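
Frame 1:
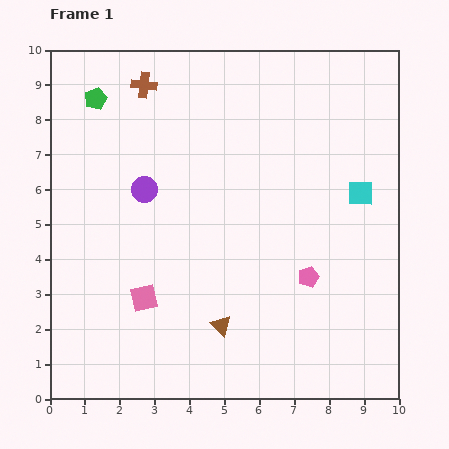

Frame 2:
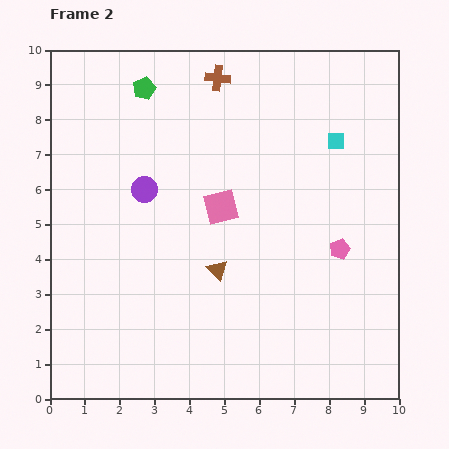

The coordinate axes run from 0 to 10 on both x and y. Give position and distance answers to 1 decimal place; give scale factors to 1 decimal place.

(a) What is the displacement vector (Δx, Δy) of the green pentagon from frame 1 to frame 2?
(1.4, 0.3)

The green pentagon was at (1.3, 8.6) in frame 1 and (2.7, 8.9) in frame 2.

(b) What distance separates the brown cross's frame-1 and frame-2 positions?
2.1

The brown cross moved from (2.7, 9.0) to (4.8, 9.2), a distance of √(2.1² + 0.2²) ≈ 2.1.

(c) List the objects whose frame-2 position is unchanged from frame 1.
the purple circle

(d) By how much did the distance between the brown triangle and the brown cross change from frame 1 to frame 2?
-1.7

Distance in frame 1: 7.2. Distance in frame 2: 5.5.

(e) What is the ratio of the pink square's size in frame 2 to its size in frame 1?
1.3×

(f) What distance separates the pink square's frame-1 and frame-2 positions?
3.4

The pink square moved from (2.7, 2.9) to (4.9, 5.5), a distance of √(2.2² + 2.6²) ≈ 3.4.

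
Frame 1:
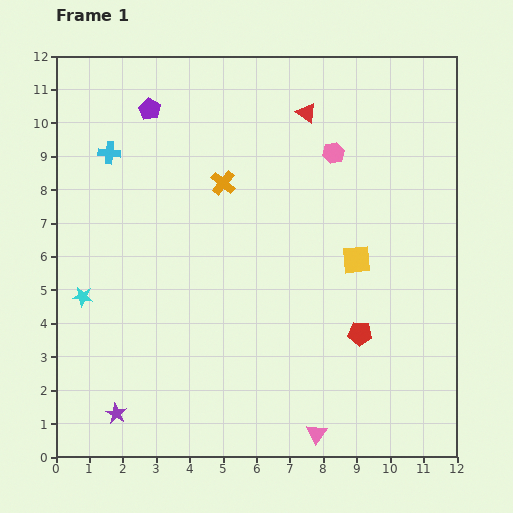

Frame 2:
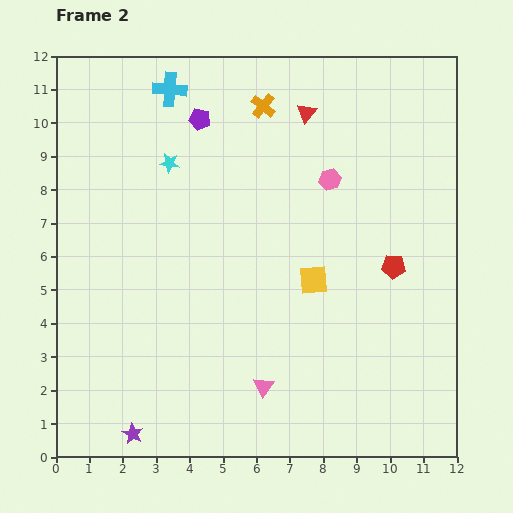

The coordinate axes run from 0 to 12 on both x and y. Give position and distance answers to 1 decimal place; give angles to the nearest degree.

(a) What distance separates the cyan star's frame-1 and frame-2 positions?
4.8

The cyan star moved from (0.8, 4.8) to (3.4, 8.8), a distance of √(2.6² + 4.0²) ≈ 4.8.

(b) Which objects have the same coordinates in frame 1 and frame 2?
the red triangle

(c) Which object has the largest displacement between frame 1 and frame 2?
the cyan star

(moved 4.8; next 2.6)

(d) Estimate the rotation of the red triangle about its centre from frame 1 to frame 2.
31° clockwise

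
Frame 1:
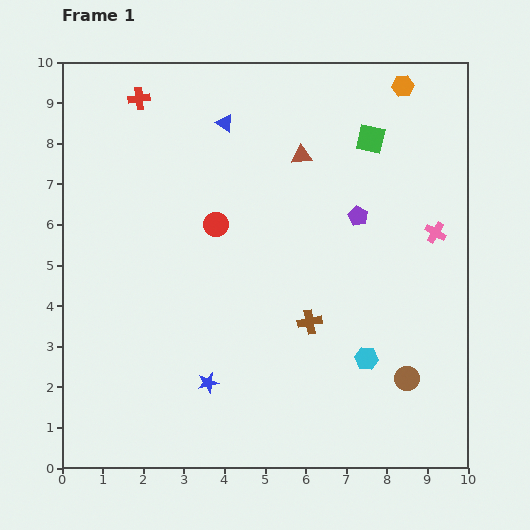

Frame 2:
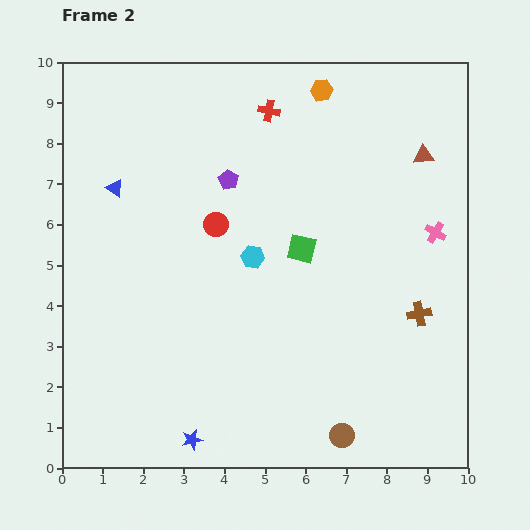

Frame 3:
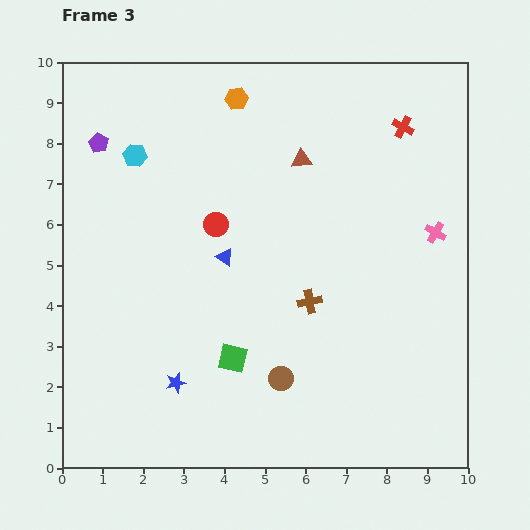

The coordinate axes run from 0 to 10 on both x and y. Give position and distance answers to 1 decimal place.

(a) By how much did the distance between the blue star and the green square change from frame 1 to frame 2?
-1.8

Distance in frame 1: 7.2. Distance in frame 2: 5.4.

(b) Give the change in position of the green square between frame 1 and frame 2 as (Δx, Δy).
(-1.7, -2.7)

The green square was at (7.6, 8.1) in frame 1 and (5.9, 5.4) in frame 2.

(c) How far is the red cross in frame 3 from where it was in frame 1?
6.5

The red cross moved from (1.9, 9.1) to (8.4, 8.4), a distance of √(6.5² + 0.7²) ≈ 6.5.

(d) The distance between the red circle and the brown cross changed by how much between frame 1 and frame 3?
-0.3

Distance in frame 1: 3.3. Distance in frame 3: 3.0.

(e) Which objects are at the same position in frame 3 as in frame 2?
the pink cross, the red circle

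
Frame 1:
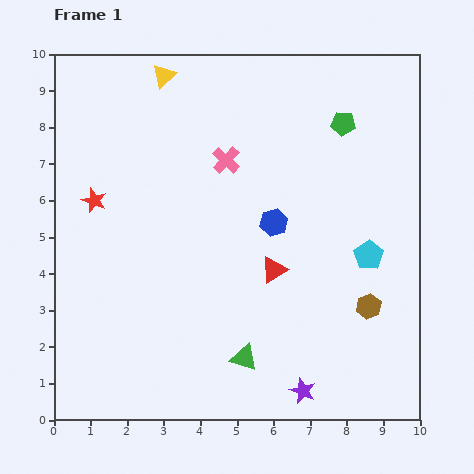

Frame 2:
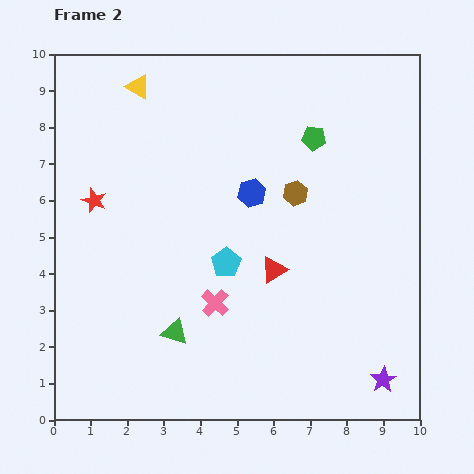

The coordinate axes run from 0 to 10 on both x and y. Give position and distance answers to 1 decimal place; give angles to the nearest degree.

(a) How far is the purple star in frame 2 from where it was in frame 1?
2.2

The purple star moved from (6.8, 0.8) to (9.0, 1.1), a distance of √(2.2² + 0.3²) ≈ 2.2.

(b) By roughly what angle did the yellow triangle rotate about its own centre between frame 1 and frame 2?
47° counter-clockwise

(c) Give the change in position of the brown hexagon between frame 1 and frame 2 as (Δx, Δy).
(-2.0, 3.1)

The brown hexagon was at (8.6, 3.1) in frame 1 and (6.6, 6.2) in frame 2.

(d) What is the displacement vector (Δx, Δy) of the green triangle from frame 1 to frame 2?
(-1.9, 0.7)

The green triangle was at (5.2, 1.7) in frame 1 and (3.3, 2.4) in frame 2.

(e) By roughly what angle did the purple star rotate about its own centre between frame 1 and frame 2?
17° clockwise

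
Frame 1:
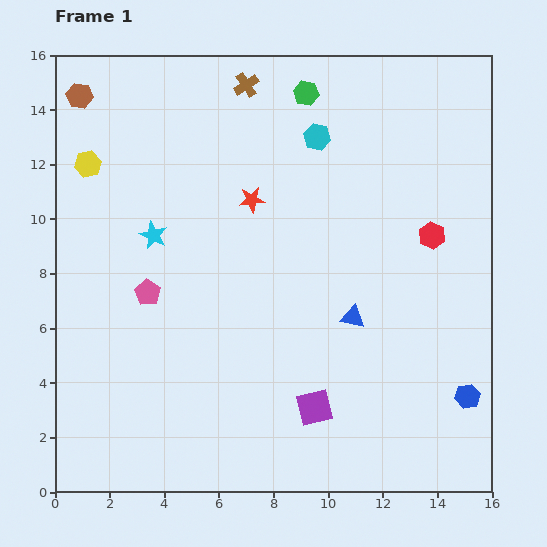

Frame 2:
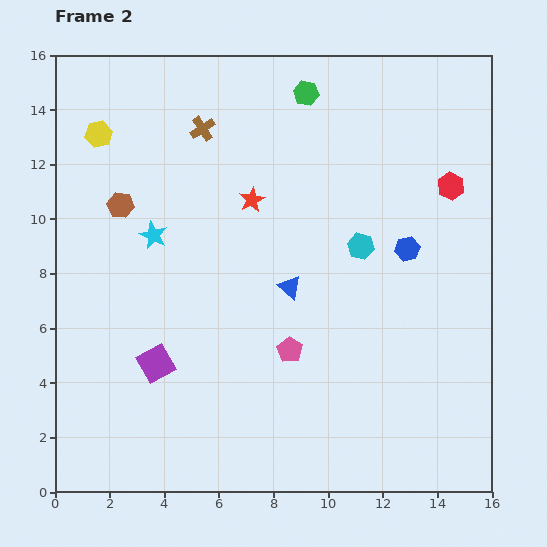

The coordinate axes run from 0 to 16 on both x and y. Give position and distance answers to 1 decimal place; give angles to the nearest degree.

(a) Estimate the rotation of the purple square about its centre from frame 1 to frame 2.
17° counter-clockwise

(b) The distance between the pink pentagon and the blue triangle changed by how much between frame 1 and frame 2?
-5.3

Distance in frame 1: 7.6. Distance in frame 2: 2.3.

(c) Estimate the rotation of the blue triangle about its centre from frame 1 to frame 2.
28° clockwise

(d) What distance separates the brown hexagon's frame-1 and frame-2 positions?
4.3

The brown hexagon moved from (0.9, 14.5) to (2.4, 10.5), a distance of √(1.5² + 4.0²) ≈ 4.3.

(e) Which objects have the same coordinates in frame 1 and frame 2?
the red star, the cyan star, the green hexagon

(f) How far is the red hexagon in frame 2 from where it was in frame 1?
1.9

The red hexagon moved from (13.8, 9.4) to (14.5, 11.2), a distance of √(0.7² + 1.8²) ≈ 1.9.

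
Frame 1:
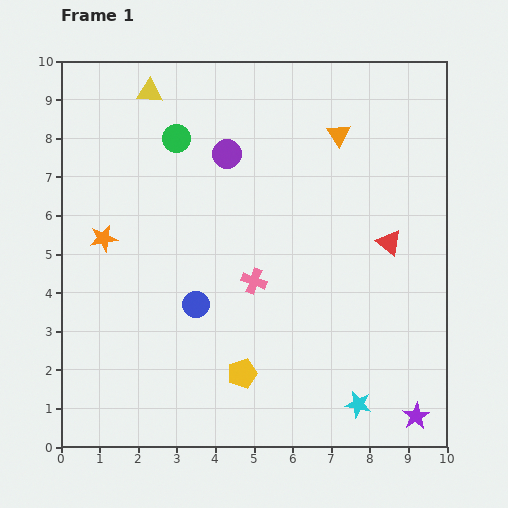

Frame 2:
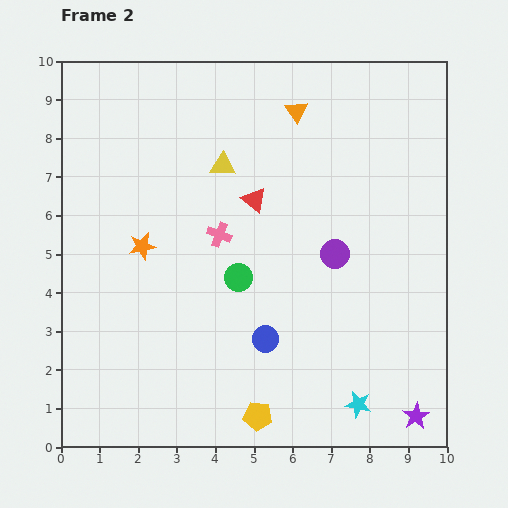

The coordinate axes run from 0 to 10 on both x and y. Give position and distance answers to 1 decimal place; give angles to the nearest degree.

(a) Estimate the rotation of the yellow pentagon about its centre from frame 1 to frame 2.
25° clockwise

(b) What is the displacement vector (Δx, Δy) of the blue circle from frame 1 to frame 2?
(1.8, -0.9)

The blue circle was at (3.5, 3.7) in frame 1 and (5.3, 2.8) in frame 2.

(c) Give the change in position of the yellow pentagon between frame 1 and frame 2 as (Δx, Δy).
(0.4, -1.1)

The yellow pentagon was at (4.7, 1.9) in frame 1 and (5.1, 0.8) in frame 2.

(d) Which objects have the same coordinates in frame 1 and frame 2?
the purple star, the cyan star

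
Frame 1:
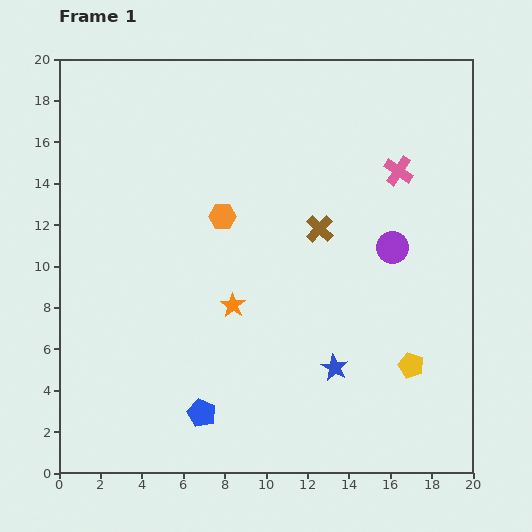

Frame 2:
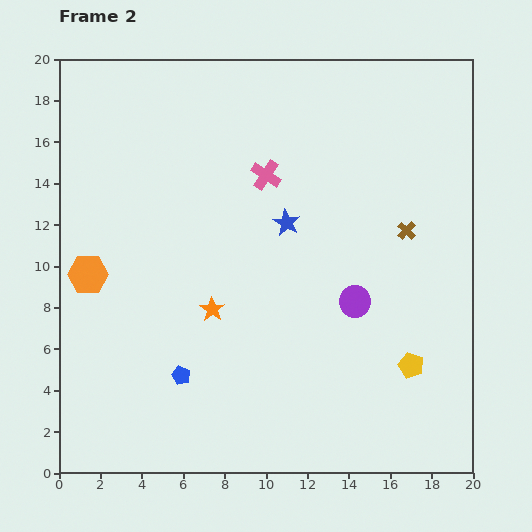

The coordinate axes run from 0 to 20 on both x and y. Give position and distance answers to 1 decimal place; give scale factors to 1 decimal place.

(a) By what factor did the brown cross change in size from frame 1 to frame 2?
0.7×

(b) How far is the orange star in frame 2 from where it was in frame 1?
1.0

The orange star moved from (8.4, 8.1) to (7.4, 7.9), a distance of √(1.0² + 0.2²) ≈ 1.0.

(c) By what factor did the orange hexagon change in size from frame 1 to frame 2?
1.5×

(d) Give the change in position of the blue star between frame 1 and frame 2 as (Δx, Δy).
(-2.3, 7.0)

The blue star was at (13.3, 5.1) in frame 1 and (11.0, 12.1) in frame 2.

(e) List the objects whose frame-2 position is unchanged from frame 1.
the yellow pentagon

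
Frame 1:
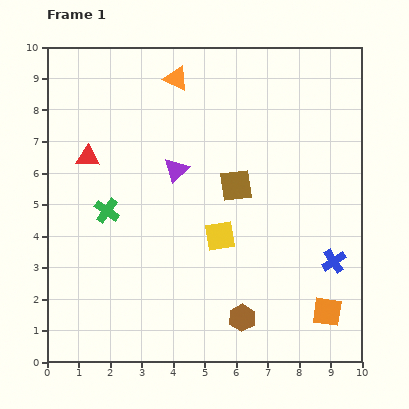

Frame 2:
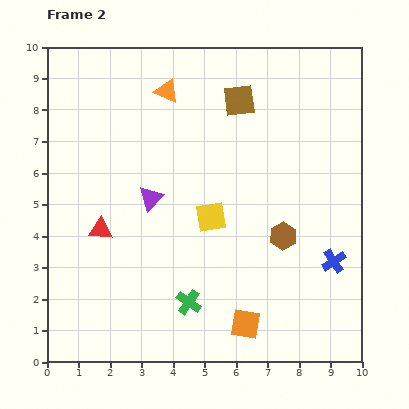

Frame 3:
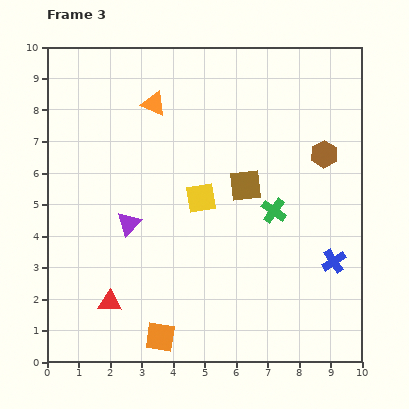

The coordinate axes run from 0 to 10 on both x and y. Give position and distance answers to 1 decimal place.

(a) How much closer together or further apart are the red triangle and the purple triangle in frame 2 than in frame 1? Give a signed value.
-0.9

Distance in frame 1: 2.8. Distance in frame 2: 1.9.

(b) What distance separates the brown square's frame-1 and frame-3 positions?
0.3

The brown square moved from (6.0, 5.6) to (6.3, 5.6), a distance of √(0.3² + 0.0²) ≈ 0.3.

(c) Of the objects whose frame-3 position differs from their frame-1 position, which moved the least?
the brown square

(moved 0.3)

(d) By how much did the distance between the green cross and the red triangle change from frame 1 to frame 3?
+4.2

Distance in frame 1: 1.8. Distance in frame 3: 6.0.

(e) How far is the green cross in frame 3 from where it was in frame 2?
4.0

The green cross moved from (4.5, 1.9) to (7.2, 4.8), a distance of √(2.7² + 2.9²) ≈ 4.0.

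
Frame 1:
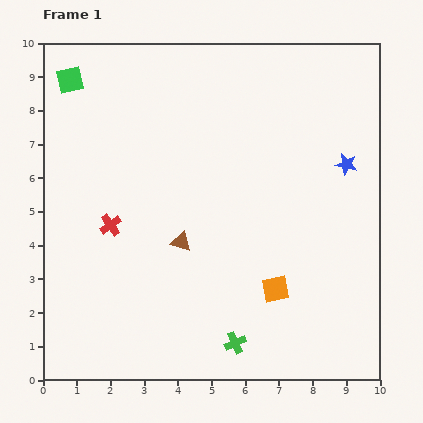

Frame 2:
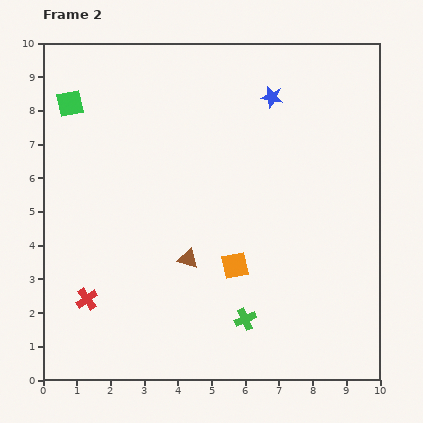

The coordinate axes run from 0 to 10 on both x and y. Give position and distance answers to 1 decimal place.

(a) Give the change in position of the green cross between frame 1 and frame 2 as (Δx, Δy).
(0.3, 0.7)

The green cross was at (5.7, 1.1) in frame 1 and (6.0, 1.8) in frame 2.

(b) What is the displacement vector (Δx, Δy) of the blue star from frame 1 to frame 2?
(-2.2, 2.0)

The blue star was at (9.0, 6.4) in frame 1 and (6.8, 8.4) in frame 2.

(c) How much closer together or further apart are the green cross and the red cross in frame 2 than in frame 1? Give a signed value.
-0.4

Distance in frame 1: 5.1. Distance in frame 2: 4.7.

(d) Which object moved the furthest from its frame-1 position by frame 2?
the blue star

(moved 3.0; next 2.3)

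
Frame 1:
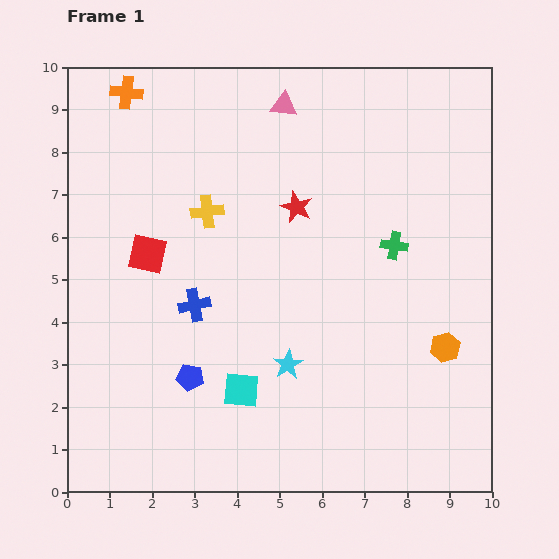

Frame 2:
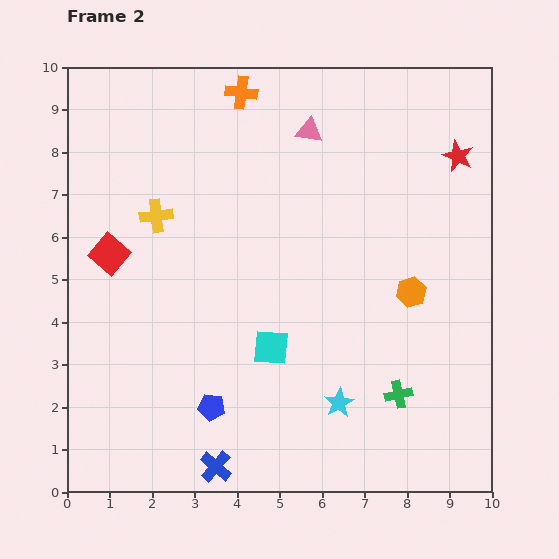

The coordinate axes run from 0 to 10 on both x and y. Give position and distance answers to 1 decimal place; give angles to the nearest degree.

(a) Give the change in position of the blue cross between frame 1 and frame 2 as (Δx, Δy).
(0.5, -3.8)

The blue cross was at (3.0, 4.4) in frame 1 and (3.5, 0.6) in frame 2.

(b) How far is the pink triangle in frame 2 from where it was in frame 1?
0.8

The pink triangle moved from (5.1, 9.1) to (5.7, 8.5), a distance of √(0.6² + 0.6²) ≈ 0.8.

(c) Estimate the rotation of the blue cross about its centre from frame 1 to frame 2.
38° counter-clockwise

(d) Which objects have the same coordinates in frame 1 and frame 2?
none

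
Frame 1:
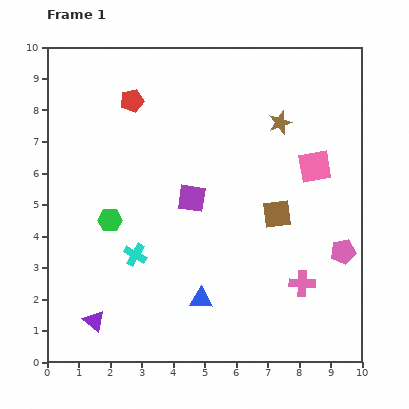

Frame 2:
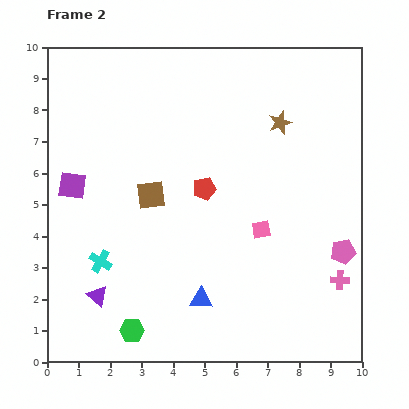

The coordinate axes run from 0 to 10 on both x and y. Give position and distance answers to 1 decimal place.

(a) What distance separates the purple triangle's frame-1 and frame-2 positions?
0.8

The purple triangle moved from (1.5, 1.3) to (1.6, 2.1), a distance of √(0.1² + 0.8²) ≈ 0.8.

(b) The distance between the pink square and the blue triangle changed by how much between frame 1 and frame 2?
-2.6

Distance in frame 1: 5.5. Distance in frame 2: 2.9.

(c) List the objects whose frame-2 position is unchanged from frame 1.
the brown star, the blue triangle, the pink pentagon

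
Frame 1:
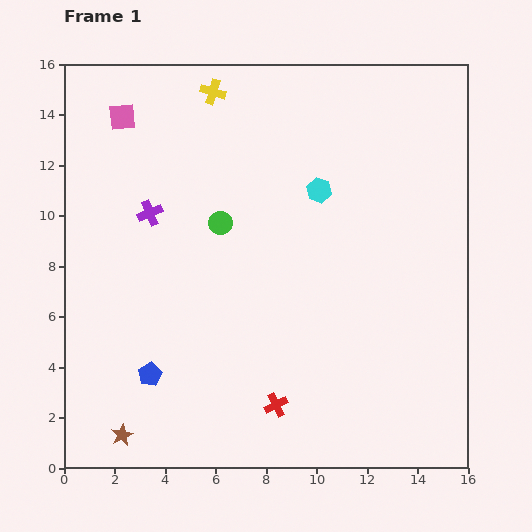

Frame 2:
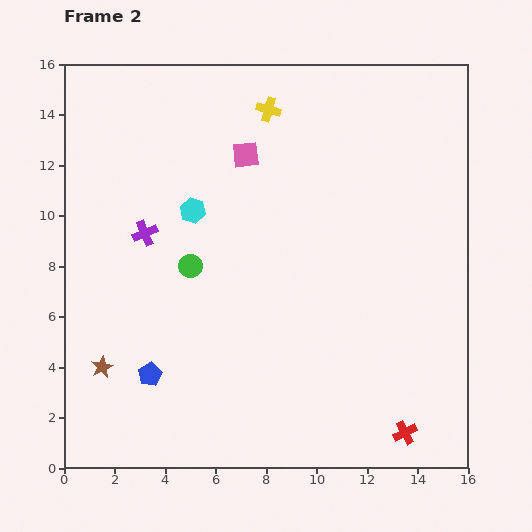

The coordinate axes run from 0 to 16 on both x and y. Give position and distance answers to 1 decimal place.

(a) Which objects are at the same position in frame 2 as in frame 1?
the blue pentagon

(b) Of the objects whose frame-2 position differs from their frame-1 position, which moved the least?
the purple cross

(moved 0.8)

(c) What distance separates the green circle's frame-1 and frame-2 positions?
2.1

The green circle moved from (6.2, 9.7) to (5.0, 8.0), a distance of √(1.2² + 1.7²) ≈ 2.1.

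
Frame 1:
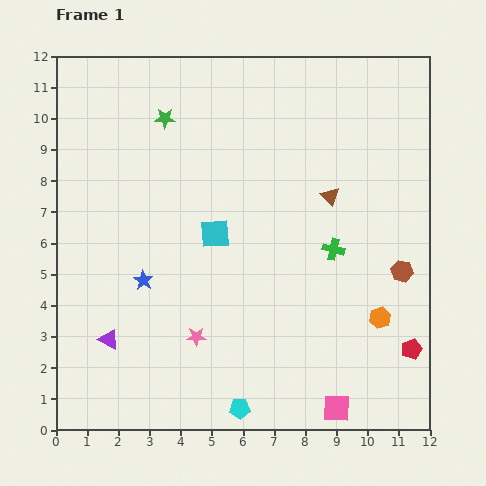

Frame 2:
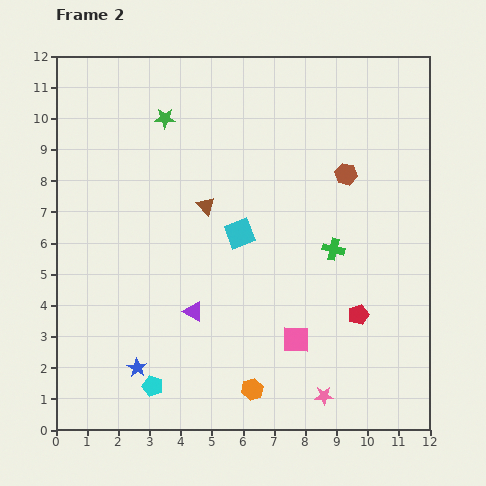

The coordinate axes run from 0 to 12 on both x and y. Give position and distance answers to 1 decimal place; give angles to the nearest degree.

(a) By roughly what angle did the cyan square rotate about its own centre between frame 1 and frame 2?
17° counter-clockwise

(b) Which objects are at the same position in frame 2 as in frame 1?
the green cross, the green star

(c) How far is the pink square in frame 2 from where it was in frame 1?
2.6

The pink square moved from (9.0, 0.7) to (7.7, 2.9), a distance of √(1.3² + 2.2²) ≈ 2.6.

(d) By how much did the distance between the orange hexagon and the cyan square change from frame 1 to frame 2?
-0.9

Distance in frame 1: 5.9. Distance in frame 2: 5.0.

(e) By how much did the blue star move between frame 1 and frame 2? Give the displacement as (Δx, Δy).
(-0.2, -2.8)

The blue star was at (2.8, 4.8) in frame 1 and (2.6, 2.0) in frame 2.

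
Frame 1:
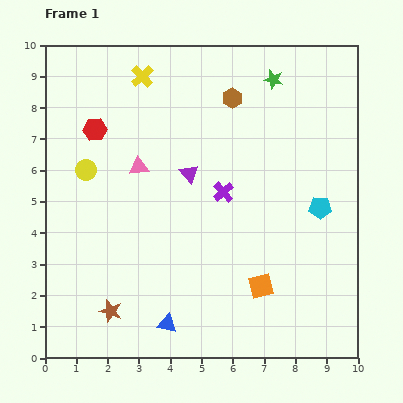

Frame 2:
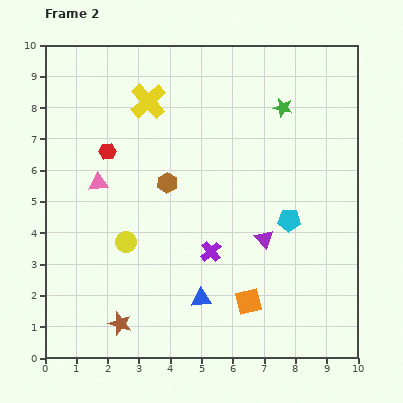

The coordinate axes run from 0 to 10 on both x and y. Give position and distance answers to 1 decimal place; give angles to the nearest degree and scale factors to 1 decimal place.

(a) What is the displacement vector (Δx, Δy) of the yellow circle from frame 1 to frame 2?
(1.3, -2.3)

The yellow circle was at (1.3, 6.0) in frame 1 and (2.6, 3.7) in frame 2.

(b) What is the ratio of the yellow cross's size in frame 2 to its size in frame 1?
1.6×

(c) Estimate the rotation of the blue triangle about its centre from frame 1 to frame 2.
16° counter-clockwise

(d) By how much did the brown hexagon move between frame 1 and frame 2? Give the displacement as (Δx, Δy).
(-2.1, -2.7)

The brown hexagon was at (6.0, 8.3) in frame 1 and (3.9, 5.6) in frame 2.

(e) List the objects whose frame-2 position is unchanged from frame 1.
none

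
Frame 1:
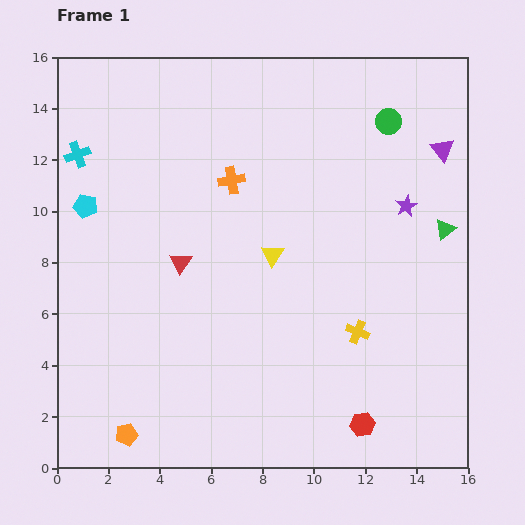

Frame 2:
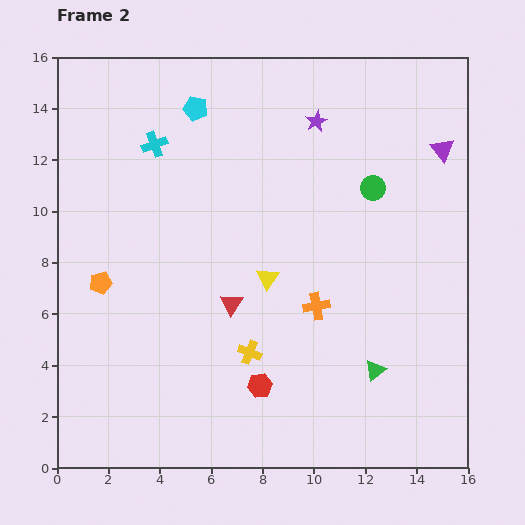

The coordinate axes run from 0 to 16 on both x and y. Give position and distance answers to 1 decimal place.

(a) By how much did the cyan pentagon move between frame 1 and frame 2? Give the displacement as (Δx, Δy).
(4.3, 3.8)

The cyan pentagon was at (1.1, 10.2) in frame 1 and (5.4, 14.0) in frame 2.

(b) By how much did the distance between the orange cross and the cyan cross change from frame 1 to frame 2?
+2.8

Distance in frame 1: 6.1. Distance in frame 2: 8.9.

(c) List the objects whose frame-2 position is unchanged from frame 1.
the purple triangle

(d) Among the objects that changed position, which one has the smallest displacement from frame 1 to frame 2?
the yellow triangle

(moved 0.9)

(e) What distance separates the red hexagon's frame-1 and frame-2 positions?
4.3

The red hexagon moved from (11.9, 1.7) to (7.9, 3.2), a distance of √(4.0² + 1.5²) ≈ 4.3.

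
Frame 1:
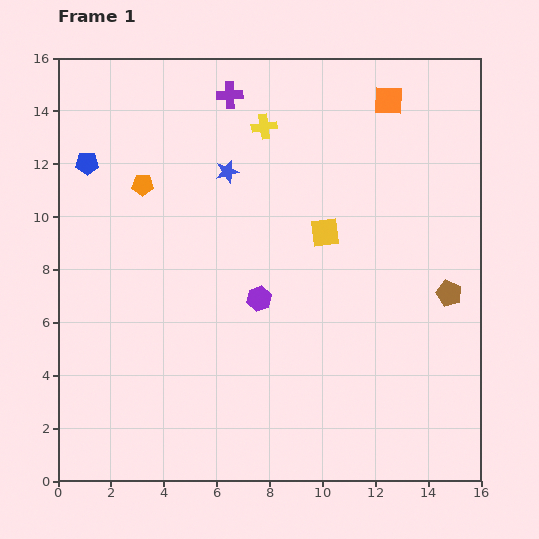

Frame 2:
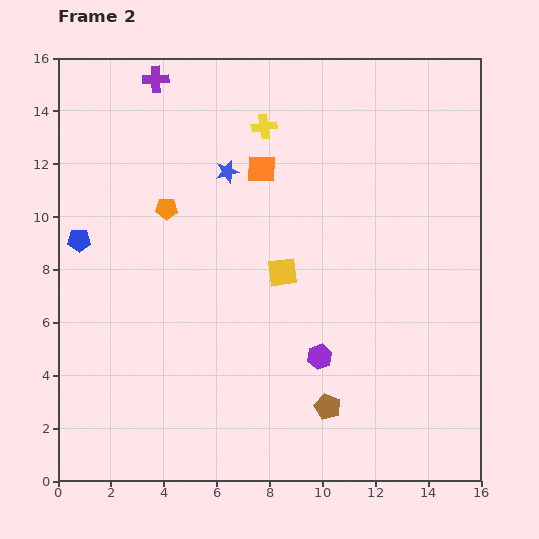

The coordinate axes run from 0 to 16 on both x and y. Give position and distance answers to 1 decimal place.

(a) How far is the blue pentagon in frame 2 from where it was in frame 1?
2.9

The blue pentagon moved from (1.1, 12.0) to (0.8, 9.1), a distance of √(0.3² + 2.9²) ≈ 2.9.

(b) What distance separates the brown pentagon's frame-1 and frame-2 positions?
6.3

The brown pentagon moved from (14.8, 7.1) to (10.2, 2.8), a distance of √(4.6² + 4.3²) ≈ 6.3.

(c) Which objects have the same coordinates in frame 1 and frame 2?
the yellow cross, the blue star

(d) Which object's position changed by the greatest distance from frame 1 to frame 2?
the brown pentagon

(moved 6.3; next 5.5)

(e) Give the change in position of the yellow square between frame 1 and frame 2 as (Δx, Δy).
(-1.6, -1.5)

The yellow square was at (10.1, 9.4) in frame 1 and (8.5, 7.9) in frame 2.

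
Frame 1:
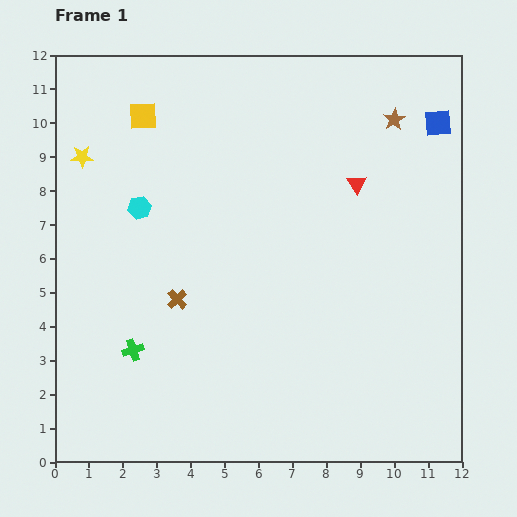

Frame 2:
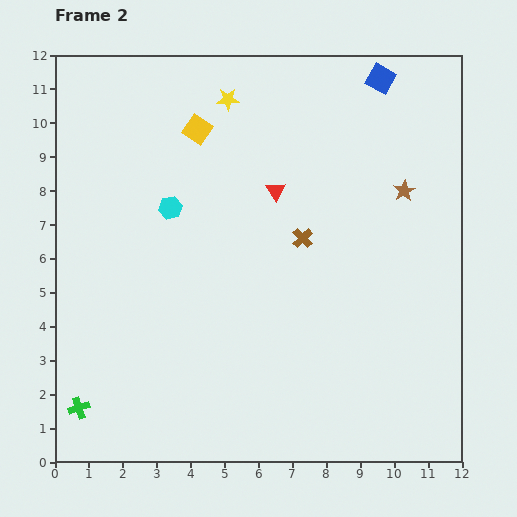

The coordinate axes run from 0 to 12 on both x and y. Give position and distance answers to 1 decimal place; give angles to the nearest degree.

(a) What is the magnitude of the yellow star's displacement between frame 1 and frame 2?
4.6

The yellow star moved from (0.8, 9.0) to (5.1, 10.7), a distance of √(4.3² + 1.7²) ≈ 4.6.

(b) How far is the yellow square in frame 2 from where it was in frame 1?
1.6

The yellow square moved from (2.6, 10.2) to (4.2, 9.8), a distance of √(1.6² + 0.4²) ≈ 1.6.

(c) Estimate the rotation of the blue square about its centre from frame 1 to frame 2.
34° clockwise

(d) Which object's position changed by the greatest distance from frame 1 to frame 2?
the yellow star

(moved 4.6; next 4.1)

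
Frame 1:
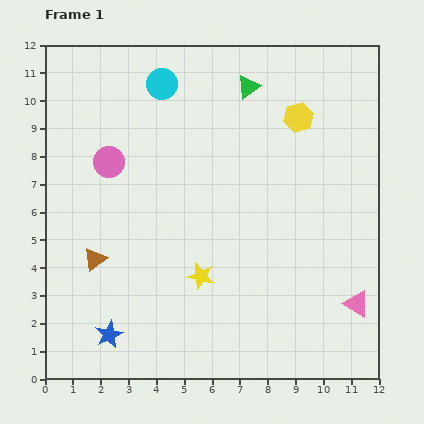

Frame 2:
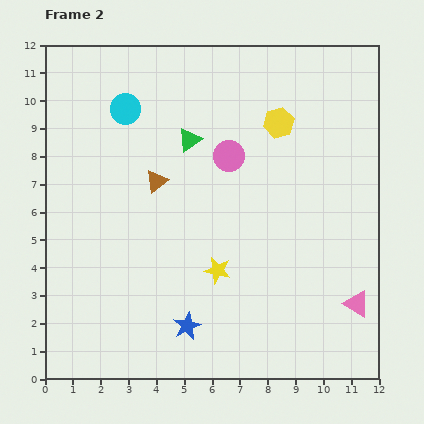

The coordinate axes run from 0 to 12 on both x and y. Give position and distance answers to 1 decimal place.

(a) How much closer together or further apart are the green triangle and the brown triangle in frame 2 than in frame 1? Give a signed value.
-6.4

Distance in frame 1: 8.3. Distance in frame 2: 1.9.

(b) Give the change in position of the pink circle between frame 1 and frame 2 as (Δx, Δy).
(4.3, 0.2)

The pink circle was at (2.3, 7.8) in frame 1 and (6.6, 8.0) in frame 2.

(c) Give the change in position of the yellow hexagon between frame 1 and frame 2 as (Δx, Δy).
(-0.7, -0.2)

The yellow hexagon was at (9.1, 9.4) in frame 1 and (8.4, 9.2) in frame 2.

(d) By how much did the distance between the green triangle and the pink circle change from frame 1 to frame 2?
-4.2

Distance in frame 1: 5.7. Distance in frame 2: 1.5.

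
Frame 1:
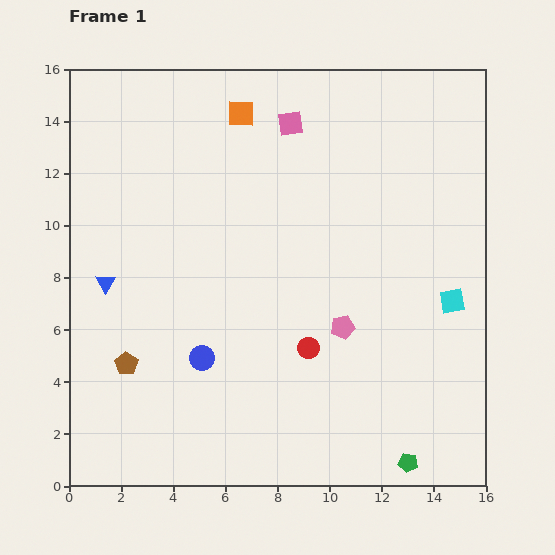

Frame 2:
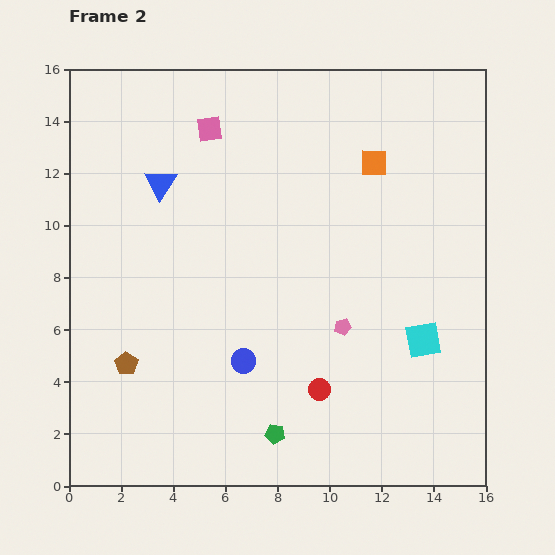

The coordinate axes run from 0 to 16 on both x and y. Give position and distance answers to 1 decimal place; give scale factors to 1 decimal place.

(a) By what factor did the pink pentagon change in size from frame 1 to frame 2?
0.7×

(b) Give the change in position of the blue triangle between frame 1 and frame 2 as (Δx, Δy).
(2.1, 3.8)

The blue triangle was at (1.4, 7.8) in frame 1 and (3.5, 11.6) in frame 2.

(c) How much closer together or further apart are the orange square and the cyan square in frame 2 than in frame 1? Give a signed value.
-3.7

Distance in frame 1: 10.8. Distance in frame 2: 7.1.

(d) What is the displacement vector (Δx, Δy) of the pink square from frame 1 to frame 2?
(-3.1, -0.2)

The pink square was at (8.5, 13.9) in frame 1 and (5.4, 13.7) in frame 2.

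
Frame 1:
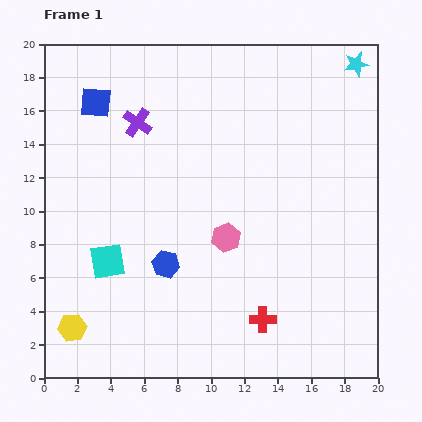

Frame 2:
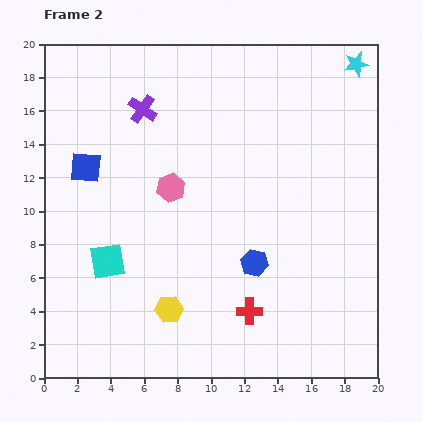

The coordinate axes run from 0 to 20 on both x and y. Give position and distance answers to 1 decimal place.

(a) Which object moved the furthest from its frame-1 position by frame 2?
the yellow hexagon

(moved 5.9; next 5.3)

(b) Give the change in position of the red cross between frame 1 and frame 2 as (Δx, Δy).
(-0.8, 0.5)

The red cross was at (13.1, 3.5) in frame 1 and (12.3, 4.0) in frame 2.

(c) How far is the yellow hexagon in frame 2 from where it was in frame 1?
5.9

The yellow hexagon moved from (1.7, 3.0) to (7.5, 4.1), a distance of √(5.8² + 1.1²) ≈ 5.9.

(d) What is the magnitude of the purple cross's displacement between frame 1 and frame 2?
0.9

The purple cross moved from (5.6, 15.3) to (5.9, 16.1), a distance of √(0.3² + 0.8²) ≈ 0.9.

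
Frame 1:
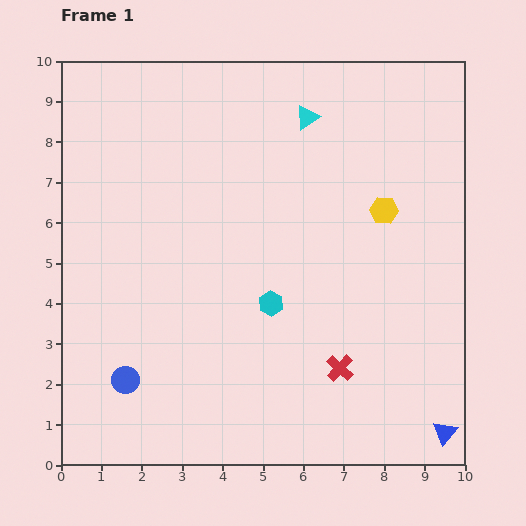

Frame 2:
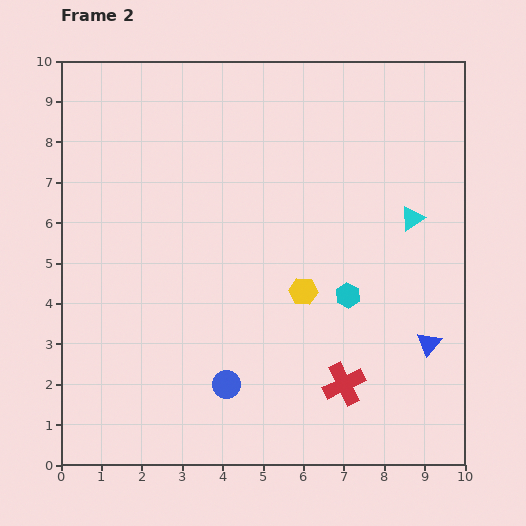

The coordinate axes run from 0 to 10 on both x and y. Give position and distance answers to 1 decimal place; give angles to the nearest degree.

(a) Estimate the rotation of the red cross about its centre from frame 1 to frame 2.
22° clockwise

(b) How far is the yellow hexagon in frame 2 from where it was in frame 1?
2.8

The yellow hexagon moved from (8.0, 6.3) to (6.0, 4.3), a distance of √(2.0² + 2.0²) ≈ 2.8.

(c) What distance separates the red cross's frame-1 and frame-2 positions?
0.4

The red cross moved from (6.9, 2.4) to (7.0, 2.0), a distance of √(0.1² + 0.4²) ≈ 0.4.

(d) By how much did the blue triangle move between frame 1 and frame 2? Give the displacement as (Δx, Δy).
(-0.4, 2.2)

The blue triangle was at (9.5, 0.8) in frame 1 and (9.1, 3.0) in frame 2.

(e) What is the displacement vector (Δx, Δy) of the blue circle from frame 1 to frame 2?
(2.5, -0.1)

The blue circle was at (1.6, 2.1) in frame 1 and (4.1, 2.0) in frame 2.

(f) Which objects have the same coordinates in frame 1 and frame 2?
none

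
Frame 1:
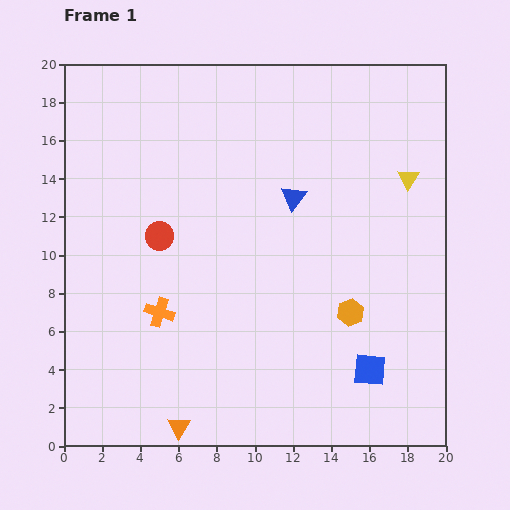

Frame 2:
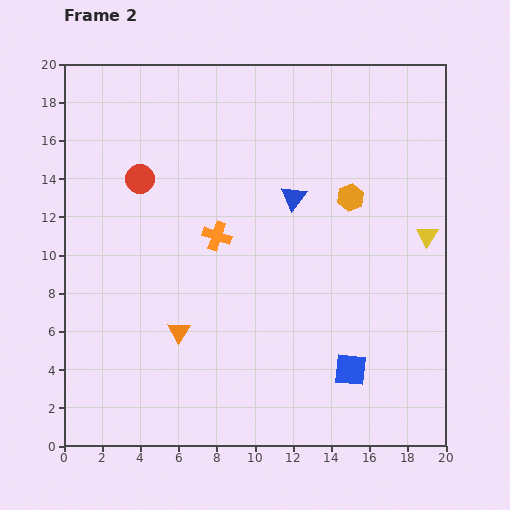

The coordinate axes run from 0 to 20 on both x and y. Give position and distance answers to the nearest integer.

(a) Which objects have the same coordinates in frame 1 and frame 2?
the blue triangle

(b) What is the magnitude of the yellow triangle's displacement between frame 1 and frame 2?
3

The yellow triangle moved from (18, 14) to (19, 11), a distance of √(1² + 3²) ≈ 3.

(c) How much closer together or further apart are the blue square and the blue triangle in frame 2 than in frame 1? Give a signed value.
-1

Distance in frame 1: 10. Distance in frame 2: 9.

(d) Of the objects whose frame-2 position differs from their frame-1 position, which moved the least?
the blue square

(moved 1)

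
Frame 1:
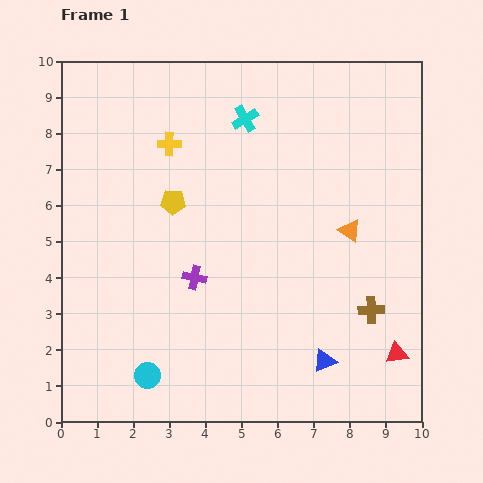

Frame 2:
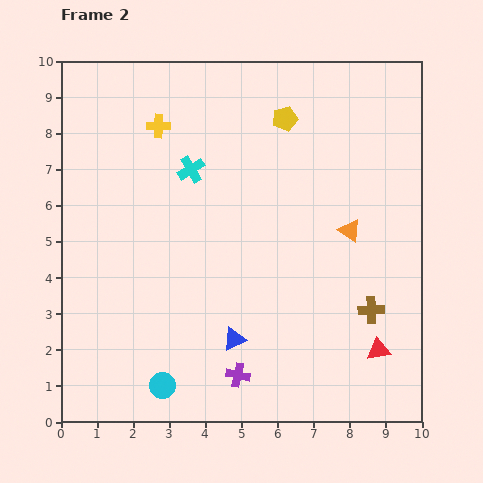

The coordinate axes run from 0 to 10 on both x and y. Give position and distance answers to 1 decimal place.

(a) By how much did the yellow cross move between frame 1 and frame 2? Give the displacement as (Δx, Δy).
(-0.3, 0.5)

The yellow cross was at (3.0, 7.7) in frame 1 and (2.7, 8.2) in frame 2.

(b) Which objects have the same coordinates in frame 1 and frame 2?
the brown cross, the orange triangle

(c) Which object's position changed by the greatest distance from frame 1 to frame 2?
the yellow pentagon

(moved 3.9; next 3.0)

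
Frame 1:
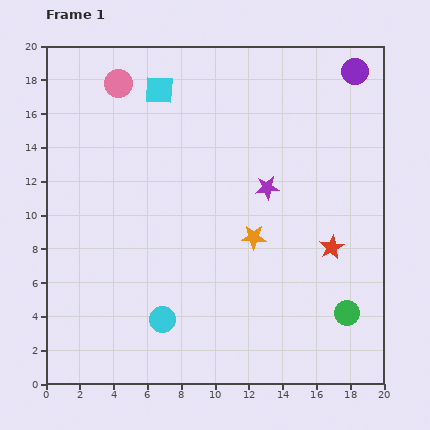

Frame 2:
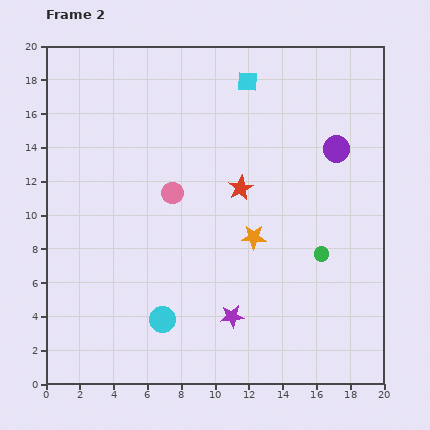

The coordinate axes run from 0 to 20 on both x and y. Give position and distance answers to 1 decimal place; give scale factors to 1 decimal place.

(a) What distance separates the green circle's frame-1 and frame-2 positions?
3.8

The green circle moved from (17.8, 4.2) to (16.3, 7.7), a distance of √(1.5² + 3.5²) ≈ 3.8.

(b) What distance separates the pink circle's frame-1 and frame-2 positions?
7.2

The pink circle moved from (4.3, 17.8) to (7.5, 11.3), a distance of √(3.2² + 6.5²) ≈ 7.2.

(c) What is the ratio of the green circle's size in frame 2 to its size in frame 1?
0.6×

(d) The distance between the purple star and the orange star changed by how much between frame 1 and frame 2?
+1.9

Distance in frame 1: 3.0. Distance in frame 2: 4.9.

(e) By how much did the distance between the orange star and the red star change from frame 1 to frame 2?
-1.6

Distance in frame 1: 4.6. Distance in frame 2: 3.0.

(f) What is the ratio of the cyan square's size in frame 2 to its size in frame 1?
0.7×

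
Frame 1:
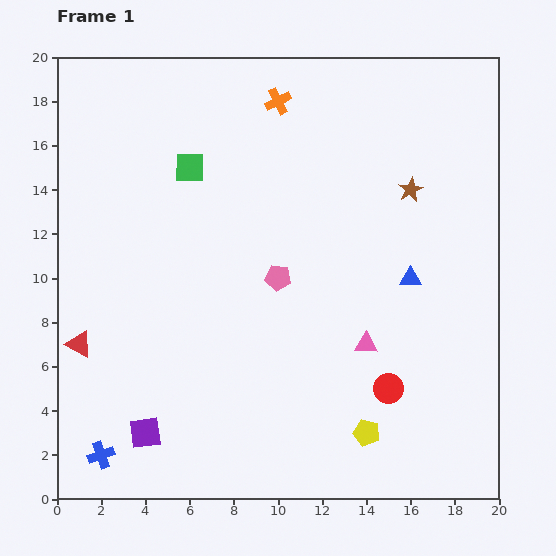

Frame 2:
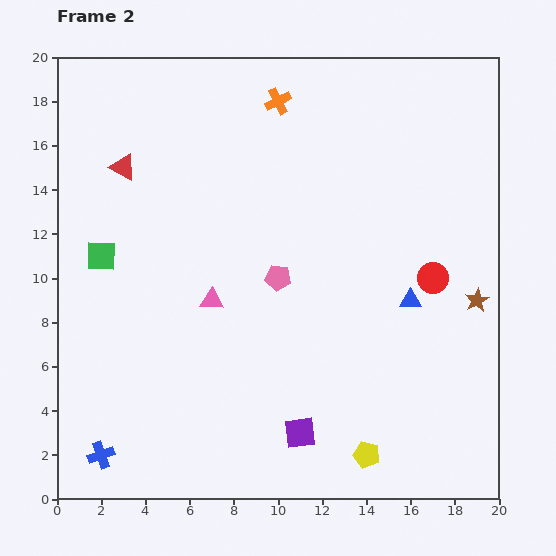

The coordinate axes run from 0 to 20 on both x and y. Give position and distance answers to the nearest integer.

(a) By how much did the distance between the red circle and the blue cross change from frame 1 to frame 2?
+4

Distance in frame 1: 13. Distance in frame 2: 17.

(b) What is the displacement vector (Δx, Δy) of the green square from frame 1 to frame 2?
(-4, -4)

The green square was at (6, 15) in frame 1 and (2, 11) in frame 2.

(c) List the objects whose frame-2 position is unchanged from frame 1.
the pink pentagon, the orange cross, the blue cross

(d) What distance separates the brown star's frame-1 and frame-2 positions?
6

The brown star moved from (16, 14) to (19, 9), a distance of √(3² + 5²) ≈ 6.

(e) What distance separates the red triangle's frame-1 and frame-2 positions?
8

The red triangle moved from (1, 7) to (3, 15), a distance of √(2² + 8²) ≈ 8.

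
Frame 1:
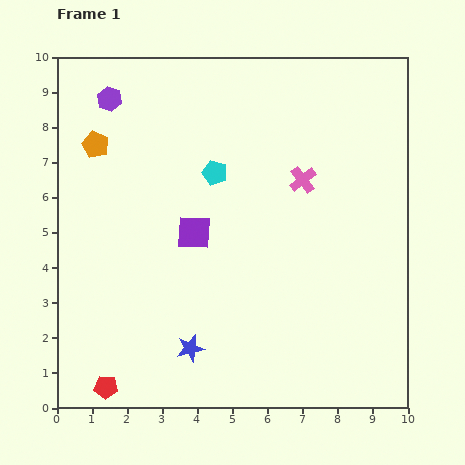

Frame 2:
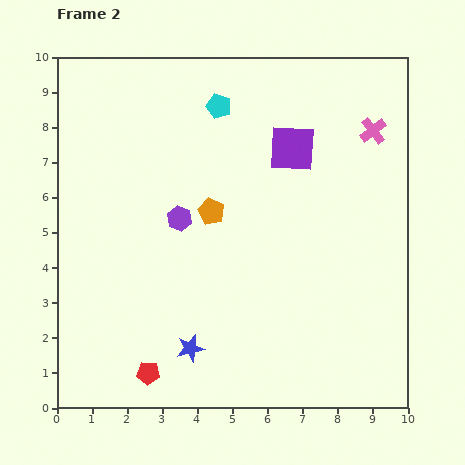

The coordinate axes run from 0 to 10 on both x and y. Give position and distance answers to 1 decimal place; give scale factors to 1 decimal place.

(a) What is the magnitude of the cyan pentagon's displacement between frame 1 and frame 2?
1.9

The cyan pentagon moved from (4.5, 6.7) to (4.6, 8.6), a distance of √(0.1² + 1.9²) ≈ 1.9.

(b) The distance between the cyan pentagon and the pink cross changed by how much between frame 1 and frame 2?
+2.0

Distance in frame 1: 2.5. Distance in frame 2: 4.5.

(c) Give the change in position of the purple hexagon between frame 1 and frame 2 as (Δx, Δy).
(2.0, -3.4)

The purple hexagon was at (1.5, 8.8) in frame 1 and (3.5, 5.4) in frame 2.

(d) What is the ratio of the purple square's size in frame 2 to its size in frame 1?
1.4×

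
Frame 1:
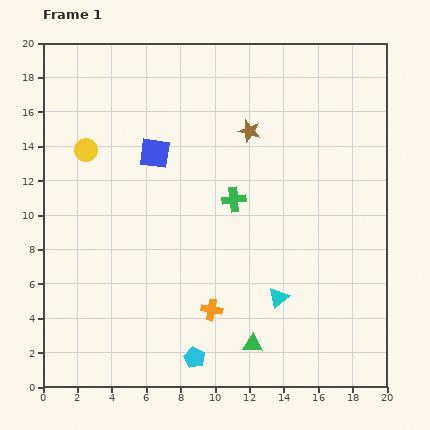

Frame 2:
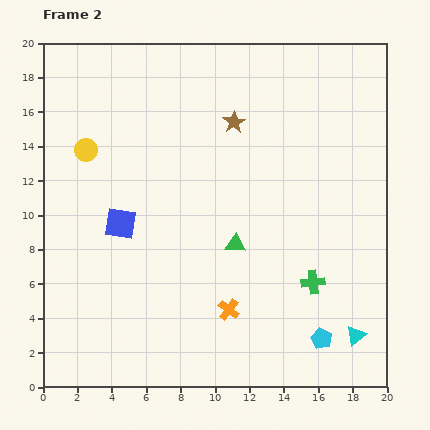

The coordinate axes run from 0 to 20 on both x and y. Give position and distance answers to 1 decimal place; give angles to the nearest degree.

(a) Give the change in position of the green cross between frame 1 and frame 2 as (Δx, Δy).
(4.6, -4.8)

The green cross was at (11.1, 10.9) in frame 1 and (15.7, 6.1) in frame 2.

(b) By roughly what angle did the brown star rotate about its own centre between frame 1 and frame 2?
25° clockwise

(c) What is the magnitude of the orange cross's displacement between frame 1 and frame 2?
1.0

The orange cross moved from (9.8, 4.5) to (10.8, 4.5), a distance of √(1.0² + 0.0²) ≈ 1.0.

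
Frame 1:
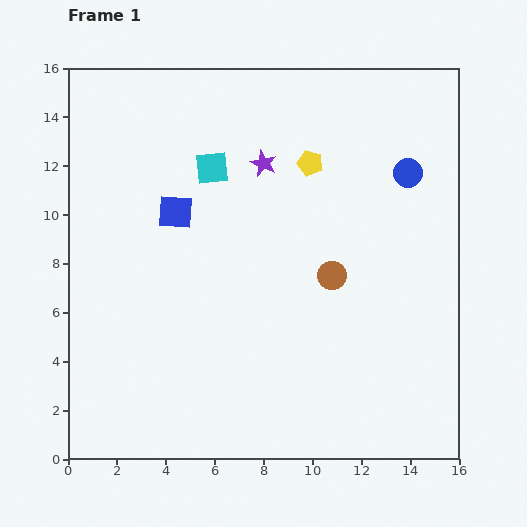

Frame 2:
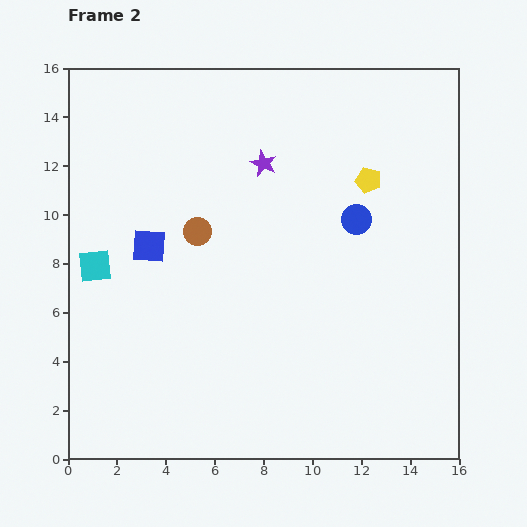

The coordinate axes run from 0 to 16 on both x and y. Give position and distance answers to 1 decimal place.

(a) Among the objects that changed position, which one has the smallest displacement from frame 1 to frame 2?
the blue square

(moved 1.8)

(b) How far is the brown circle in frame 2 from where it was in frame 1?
5.8

The brown circle moved from (10.8, 7.5) to (5.3, 9.3), a distance of √(5.5² + 1.8²) ≈ 5.8.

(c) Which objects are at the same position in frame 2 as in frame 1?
the purple star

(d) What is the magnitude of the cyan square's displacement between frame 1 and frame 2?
6.2

The cyan square moved from (5.9, 11.9) to (1.1, 7.9), a distance of √(4.8² + 4.0²) ≈ 6.2.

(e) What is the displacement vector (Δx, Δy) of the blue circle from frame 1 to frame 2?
(-2.1, -1.9)

The blue circle was at (13.9, 11.7) in frame 1 and (11.8, 9.8) in frame 2.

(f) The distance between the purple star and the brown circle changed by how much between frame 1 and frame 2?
-1.5

Distance in frame 1: 5.4. Distance in frame 2: 3.9.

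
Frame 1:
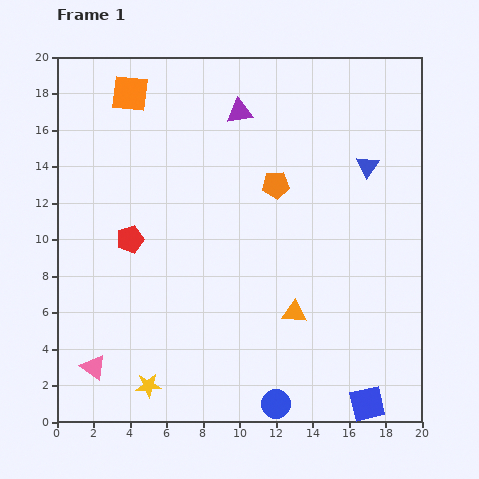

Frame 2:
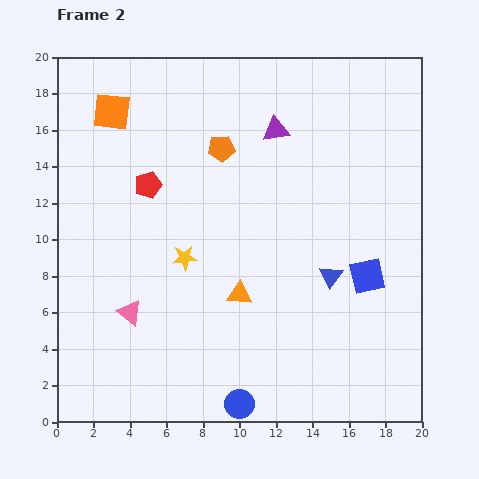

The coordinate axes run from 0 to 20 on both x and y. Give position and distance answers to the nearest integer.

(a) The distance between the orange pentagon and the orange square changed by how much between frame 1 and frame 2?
-3

Distance in frame 1: 9. Distance in frame 2: 6.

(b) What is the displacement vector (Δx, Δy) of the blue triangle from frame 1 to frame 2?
(-2, -6)

The blue triangle was at (17, 14) in frame 1 and (15, 8) in frame 2.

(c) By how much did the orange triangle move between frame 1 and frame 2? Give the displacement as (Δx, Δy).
(-3, 1)

The orange triangle was at (13, 6) in frame 1 and (10, 7) in frame 2.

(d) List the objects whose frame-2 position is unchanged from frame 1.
none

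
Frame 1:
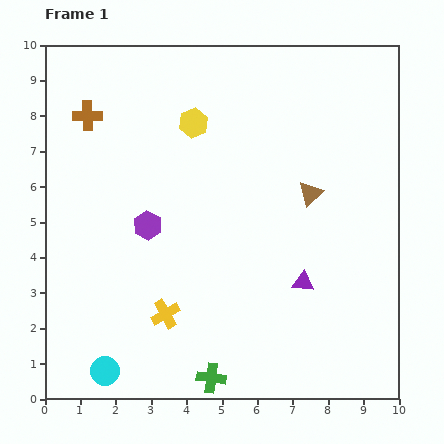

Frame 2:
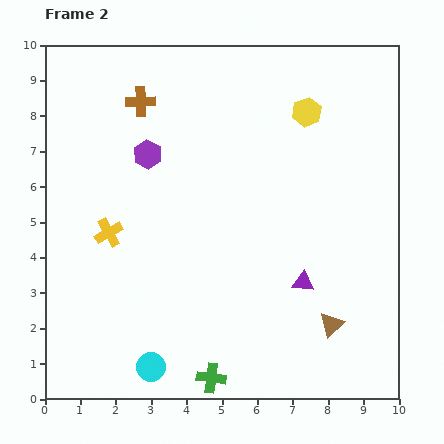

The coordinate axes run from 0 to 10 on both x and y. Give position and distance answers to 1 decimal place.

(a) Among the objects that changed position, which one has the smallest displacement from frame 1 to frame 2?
the cyan circle

(moved 1.3)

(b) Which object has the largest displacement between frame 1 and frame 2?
the brown triangle

(moved 3.7; next 3.2)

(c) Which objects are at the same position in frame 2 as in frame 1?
the green cross, the purple triangle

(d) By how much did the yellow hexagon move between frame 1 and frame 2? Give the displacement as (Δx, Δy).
(3.2, 0.3)

The yellow hexagon was at (4.2, 7.8) in frame 1 and (7.4, 8.1) in frame 2.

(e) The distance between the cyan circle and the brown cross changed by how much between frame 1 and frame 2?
+0.3

Distance in frame 1: 7.2. Distance in frame 2: 7.5.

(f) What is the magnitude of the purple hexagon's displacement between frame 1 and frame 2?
2.0

The purple hexagon moved from (2.9, 4.9) to (2.9, 6.9), a distance of √(0.0² + 2.0²) ≈ 2.0.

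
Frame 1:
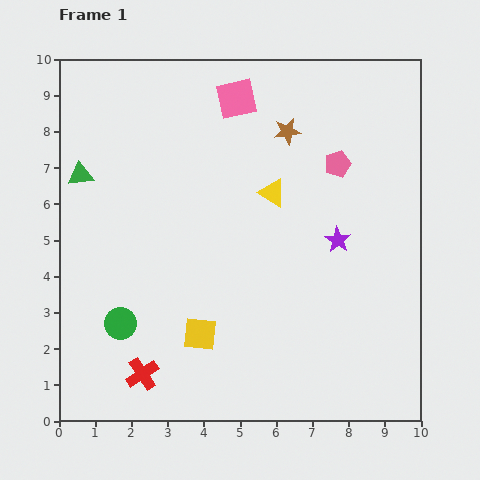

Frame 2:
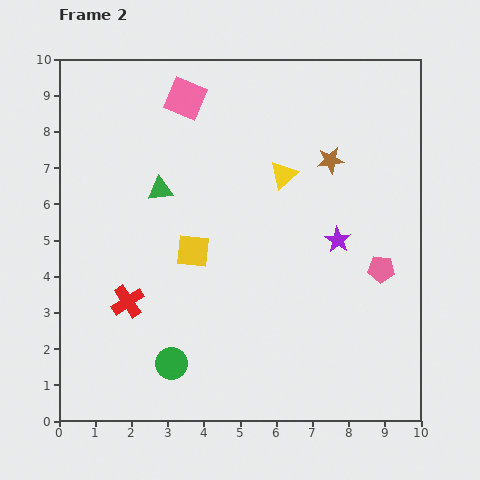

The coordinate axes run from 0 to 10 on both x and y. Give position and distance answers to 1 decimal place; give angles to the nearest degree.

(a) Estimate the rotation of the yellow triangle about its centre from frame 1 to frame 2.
48° clockwise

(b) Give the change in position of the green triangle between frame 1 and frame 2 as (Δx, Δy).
(2.2, -0.4)

The green triangle was at (0.6, 6.8) in frame 1 and (2.8, 6.4) in frame 2.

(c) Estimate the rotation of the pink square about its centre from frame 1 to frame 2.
35° clockwise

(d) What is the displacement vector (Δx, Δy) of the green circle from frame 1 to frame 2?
(1.4, -1.1)

The green circle was at (1.7, 2.7) in frame 1 and (3.1, 1.6) in frame 2.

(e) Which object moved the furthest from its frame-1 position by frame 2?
the pink pentagon

(moved 3.1; next 2.3)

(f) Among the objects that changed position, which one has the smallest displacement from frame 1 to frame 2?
the yellow triangle

(moved 0.6)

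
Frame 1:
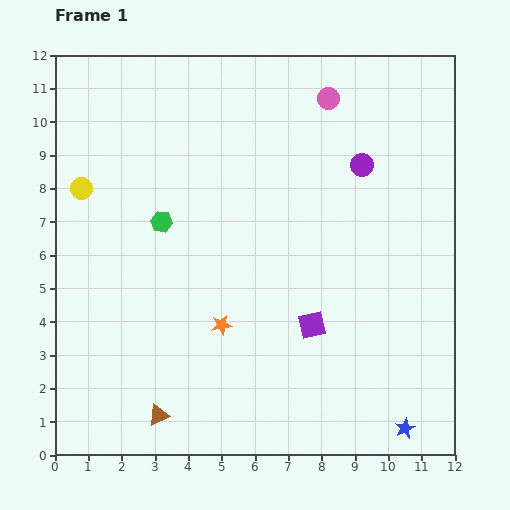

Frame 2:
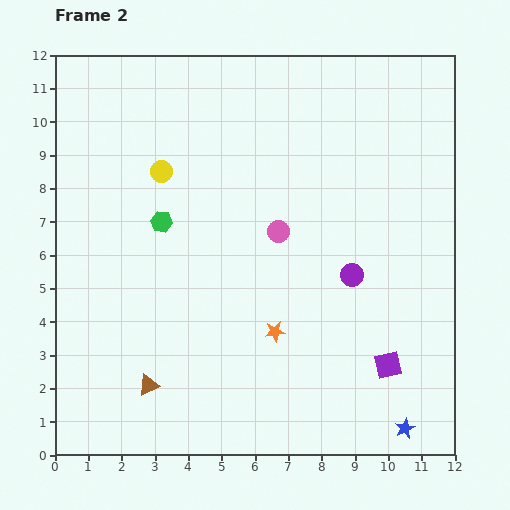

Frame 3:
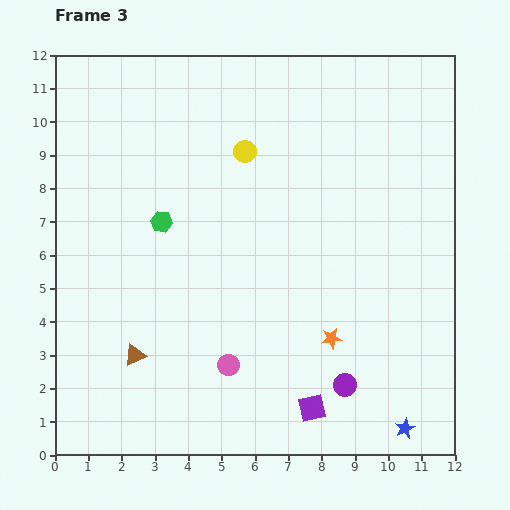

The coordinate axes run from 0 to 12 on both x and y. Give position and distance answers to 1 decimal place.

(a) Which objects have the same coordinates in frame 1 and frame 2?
the green hexagon, the blue star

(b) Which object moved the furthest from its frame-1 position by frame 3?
the pink circle

(moved 8.5; next 6.6)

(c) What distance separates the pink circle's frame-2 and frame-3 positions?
4.3

The pink circle moved from (6.7, 6.7) to (5.2, 2.7), a distance of √(1.5² + 4.0²) ≈ 4.3.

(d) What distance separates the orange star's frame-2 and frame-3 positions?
1.7

The orange star moved from (6.6, 3.7) to (8.3, 3.5), a distance of √(1.7² + 0.2²) ≈ 1.7.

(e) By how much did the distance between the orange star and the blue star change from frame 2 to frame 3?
-1.4

Distance in frame 2: 4.9. Distance in frame 3: 3.5.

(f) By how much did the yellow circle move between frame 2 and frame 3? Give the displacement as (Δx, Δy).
(2.5, 0.6)

The yellow circle was at (3.2, 8.5) in frame 2 and (5.7, 9.1) in frame 3.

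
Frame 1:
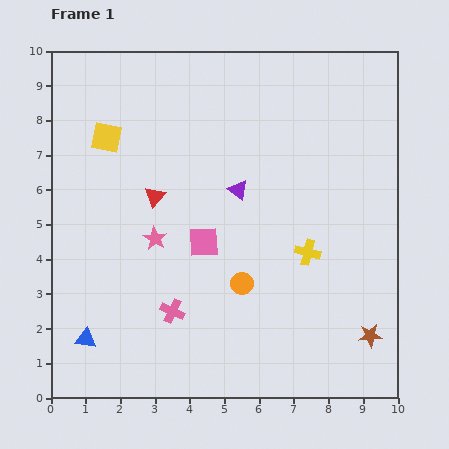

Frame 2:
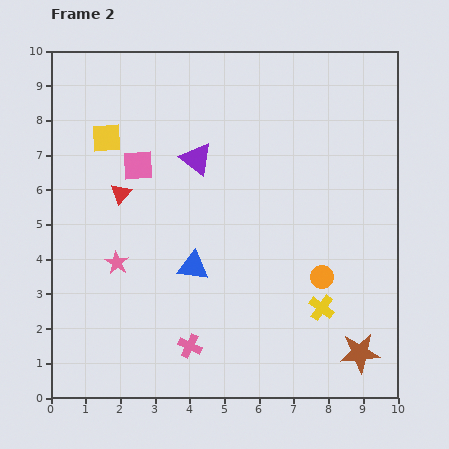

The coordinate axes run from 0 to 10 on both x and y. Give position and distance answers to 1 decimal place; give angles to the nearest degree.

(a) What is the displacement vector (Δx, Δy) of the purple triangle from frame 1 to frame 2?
(-1.2, 0.9)

The purple triangle was at (5.4, 6.0) in frame 1 and (4.2, 6.9) in frame 2.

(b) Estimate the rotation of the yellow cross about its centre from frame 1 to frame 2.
22° clockwise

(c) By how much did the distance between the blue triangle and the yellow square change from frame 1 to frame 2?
-1.3

Distance in frame 1: 5.8. Distance in frame 2: 4.5.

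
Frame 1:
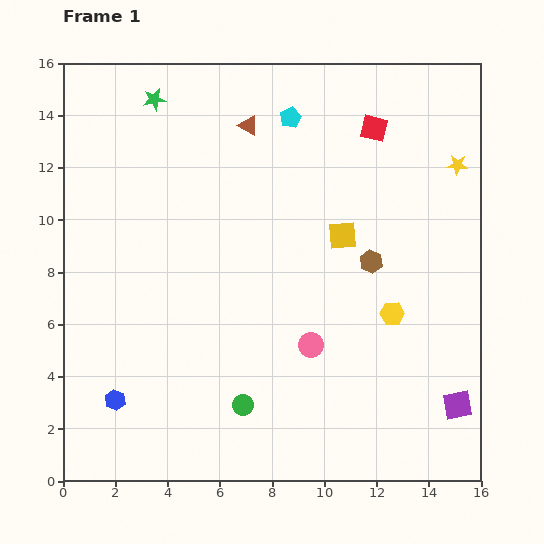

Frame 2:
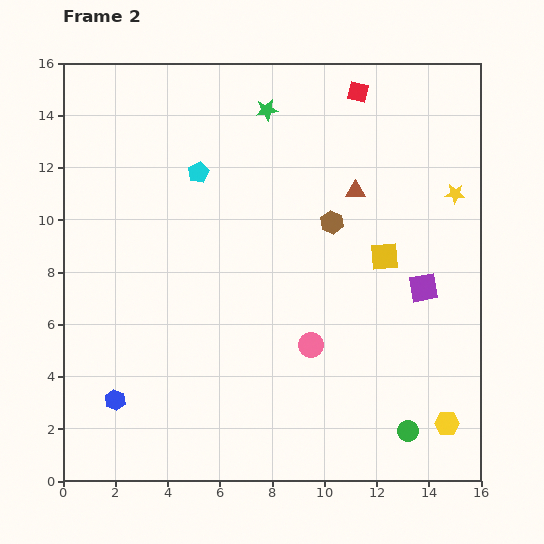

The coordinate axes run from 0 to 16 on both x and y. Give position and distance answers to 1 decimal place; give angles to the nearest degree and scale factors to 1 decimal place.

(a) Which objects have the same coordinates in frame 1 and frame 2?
the pink circle, the blue hexagon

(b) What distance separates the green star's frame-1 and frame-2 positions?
4.3

The green star moved from (3.5, 14.6) to (7.8, 14.2), a distance of √(4.3² + 0.4²) ≈ 4.3.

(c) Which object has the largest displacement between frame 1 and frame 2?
the green circle

(moved 6.4; next 4.8)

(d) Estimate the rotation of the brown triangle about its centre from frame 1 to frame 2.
32° counter-clockwise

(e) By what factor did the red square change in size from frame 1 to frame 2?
0.8×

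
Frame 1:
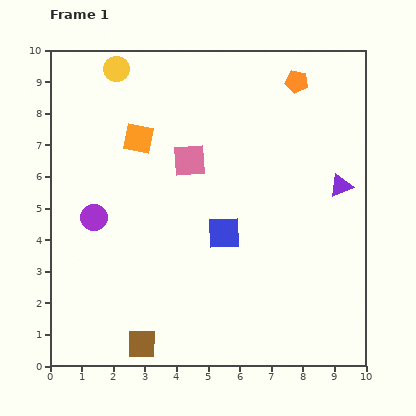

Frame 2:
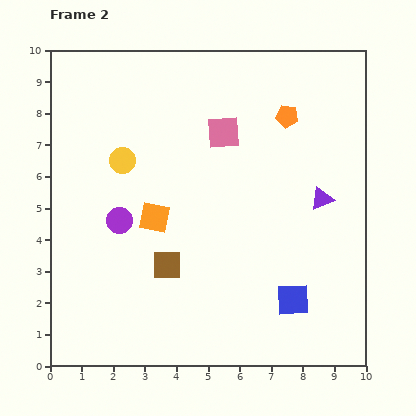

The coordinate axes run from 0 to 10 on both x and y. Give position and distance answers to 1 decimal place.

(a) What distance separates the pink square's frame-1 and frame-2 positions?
1.4

The pink square moved from (4.4, 6.5) to (5.5, 7.4), a distance of √(1.1² + 0.9²) ≈ 1.4.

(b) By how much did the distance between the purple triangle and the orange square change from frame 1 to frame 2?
-1.3

Distance in frame 1: 6.6. Distance in frame 2: 5.3.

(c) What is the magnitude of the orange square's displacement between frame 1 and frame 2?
2.5

The orange square moved from (2.8, 7.2) to (3.3, 4.7), a distance of √(0.5² + 2.5²) ≈ 2.5.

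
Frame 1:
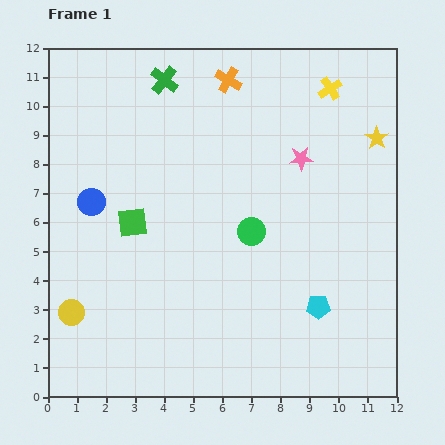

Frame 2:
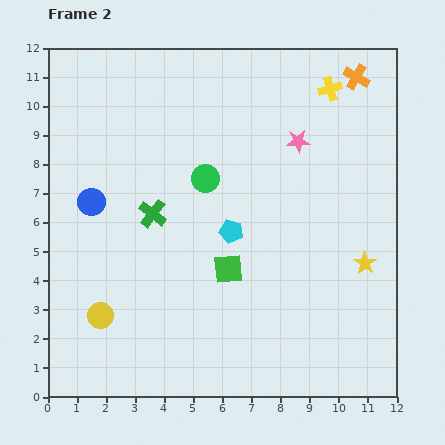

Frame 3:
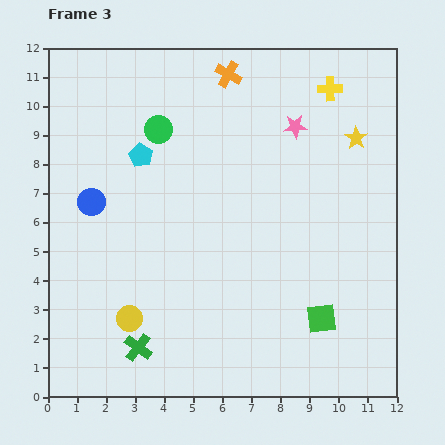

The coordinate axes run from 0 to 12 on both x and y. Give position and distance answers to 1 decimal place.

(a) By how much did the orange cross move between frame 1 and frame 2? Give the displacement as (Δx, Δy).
(4.4, 0.1)

The orange cross was at (6.2, 10.9) in frame 1 and (10.6, 11.0) in frame 2.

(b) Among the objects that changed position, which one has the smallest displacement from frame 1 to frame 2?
the pink star

(moved 0.6)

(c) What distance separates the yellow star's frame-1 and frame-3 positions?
0.7

The yellow star moved from (11.3, 8.9) to (10.6, 8.9), a distance of √(0.7² + 0.0²) ≈ 0.7.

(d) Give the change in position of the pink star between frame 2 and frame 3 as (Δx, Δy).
(-0.1, 0.5)

The pink star was at (8.6, 8.8) in frame 2 and (8.5, 9.3) in frame 3.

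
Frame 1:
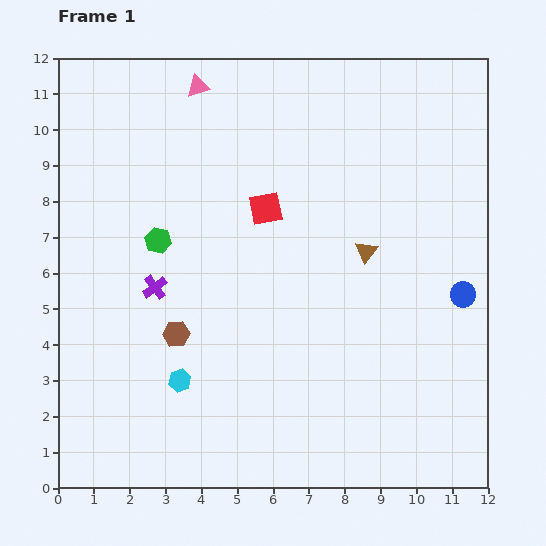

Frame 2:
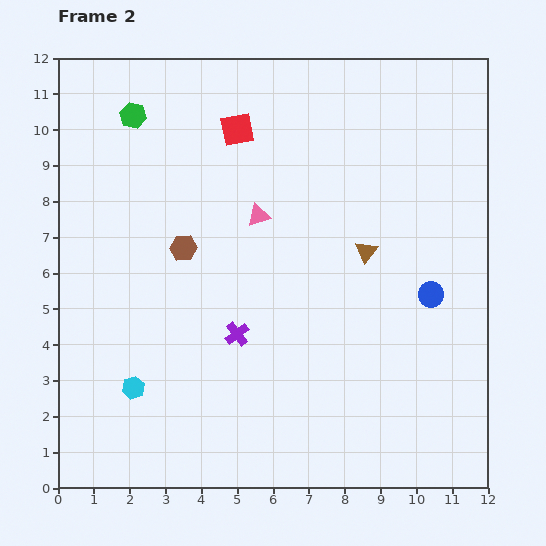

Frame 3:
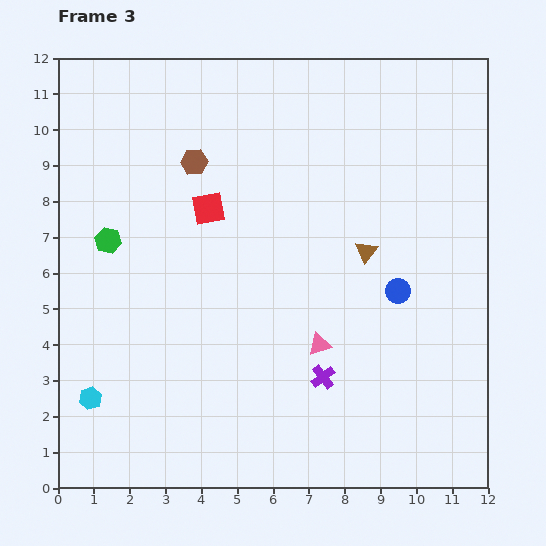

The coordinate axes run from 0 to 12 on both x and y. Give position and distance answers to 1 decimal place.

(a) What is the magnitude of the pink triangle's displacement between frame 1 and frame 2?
4.0

The pink triangle moved from (3.9, 11.2) to (5.6, 7.6), a distance of √(1.7² + 3.6²) ≈ 4.0.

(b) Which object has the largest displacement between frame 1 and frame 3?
the pink triangle

(moved 8.0; next 5.3)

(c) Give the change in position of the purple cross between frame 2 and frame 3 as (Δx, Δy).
(2.4, -1.2)

The purple cross was at (5.0, 4.3) in frame 2 and (7.4, 3.1) in frame 3.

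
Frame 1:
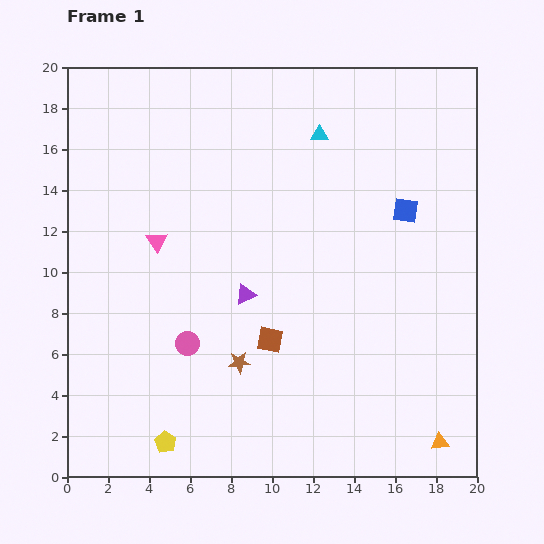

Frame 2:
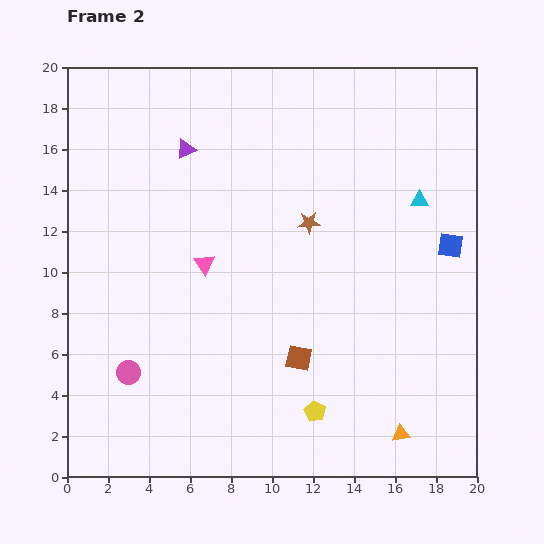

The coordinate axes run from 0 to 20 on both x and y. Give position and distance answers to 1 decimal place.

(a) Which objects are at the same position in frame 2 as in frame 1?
none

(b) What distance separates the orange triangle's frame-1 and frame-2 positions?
1.9

The orange triangle moved from (18.2, 1.7) to (16.3, 2.1), a distance of √(1.9² + 0.4²) ≈ 1.9.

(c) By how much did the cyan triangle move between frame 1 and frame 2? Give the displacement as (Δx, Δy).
(4.9, -3.2)

The cyan triangle was at (12.3, 16.7) in frame 1 and (17.2, 13.5) in frame 2.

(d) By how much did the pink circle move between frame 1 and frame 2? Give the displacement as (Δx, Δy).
(-2.9, -1.4)

The pink circle was at (5.9, 6.5) in frame 1 and (3.0, 5.1) in frame 2.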